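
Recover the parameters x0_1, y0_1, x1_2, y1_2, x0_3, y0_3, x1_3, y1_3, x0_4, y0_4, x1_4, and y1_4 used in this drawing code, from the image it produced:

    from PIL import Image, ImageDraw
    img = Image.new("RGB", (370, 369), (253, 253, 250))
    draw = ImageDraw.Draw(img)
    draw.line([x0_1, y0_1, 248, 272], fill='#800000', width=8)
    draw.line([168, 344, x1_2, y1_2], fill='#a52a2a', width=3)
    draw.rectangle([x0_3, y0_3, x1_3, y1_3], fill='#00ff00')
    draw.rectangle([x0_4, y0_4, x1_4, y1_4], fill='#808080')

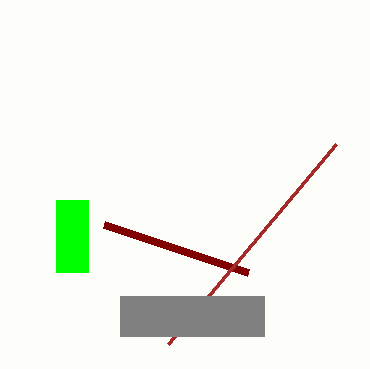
x0_1 = 104
y0_1 = 224
x1_2 = 336
y1_2 = 144
x0_3 = 56
y0_3 = 200
x1_3 = 88
y1_3 = 272
x0_4 = 120
y0_4 = 296
x1_4 = 264
y1_4 = 336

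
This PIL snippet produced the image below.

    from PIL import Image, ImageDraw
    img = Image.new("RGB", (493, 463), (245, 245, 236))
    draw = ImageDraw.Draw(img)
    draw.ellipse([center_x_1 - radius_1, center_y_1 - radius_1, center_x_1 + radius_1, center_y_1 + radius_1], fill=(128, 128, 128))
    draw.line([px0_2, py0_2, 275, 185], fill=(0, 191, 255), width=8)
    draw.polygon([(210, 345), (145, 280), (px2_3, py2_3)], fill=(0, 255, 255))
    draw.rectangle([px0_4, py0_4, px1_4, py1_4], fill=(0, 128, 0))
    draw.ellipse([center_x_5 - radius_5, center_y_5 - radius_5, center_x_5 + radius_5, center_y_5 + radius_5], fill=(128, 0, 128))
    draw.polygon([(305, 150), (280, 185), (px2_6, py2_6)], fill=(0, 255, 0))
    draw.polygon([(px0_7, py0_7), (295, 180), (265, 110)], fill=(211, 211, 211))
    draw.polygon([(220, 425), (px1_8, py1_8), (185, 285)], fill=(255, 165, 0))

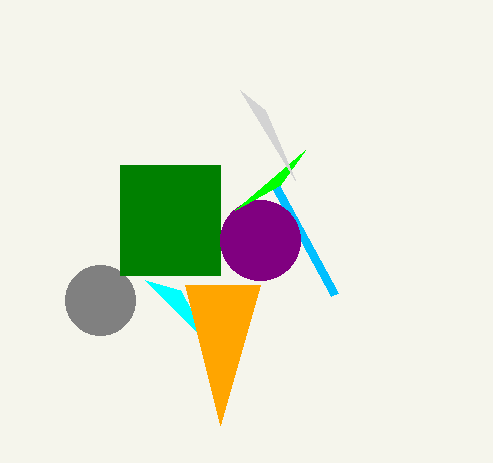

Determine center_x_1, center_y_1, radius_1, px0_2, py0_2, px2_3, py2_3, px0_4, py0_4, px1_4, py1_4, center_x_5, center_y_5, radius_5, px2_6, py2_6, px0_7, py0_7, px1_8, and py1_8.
center_x_1 = 100; center_y_1 = 300; radius_1 = 35; px0_2 = 335; py0_2 = 295; px2_3 = 180; py2_3 = 290; px0_4 = 120; py0_4 = 165; px1_4 = 220; py1_4 = 275; center_x_5 = 260; center_y_5 = 240; radius_5 = 40; px2_6 = 235; py2_6 = 210; px0_7 = 240; py0_7 = 90; px1_8 = 260; py1_8 = 285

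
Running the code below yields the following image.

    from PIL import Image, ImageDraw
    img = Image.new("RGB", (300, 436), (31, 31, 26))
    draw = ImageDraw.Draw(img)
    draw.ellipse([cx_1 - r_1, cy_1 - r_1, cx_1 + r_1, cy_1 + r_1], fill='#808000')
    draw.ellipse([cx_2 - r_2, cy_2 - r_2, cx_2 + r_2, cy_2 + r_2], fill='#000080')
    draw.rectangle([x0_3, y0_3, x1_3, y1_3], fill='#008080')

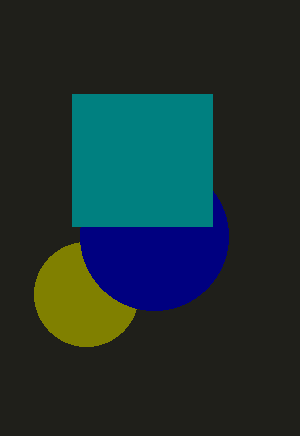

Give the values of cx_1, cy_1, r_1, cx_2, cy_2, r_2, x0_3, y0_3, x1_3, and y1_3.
cx_1 = 86
cy_1 = 294
r_1 = 52
cx_2 = 154
cy_2 = 236
r_2 = 74
x0_3 = 72
y0_3 = 94
x1_3 = 212
y1_3 = 226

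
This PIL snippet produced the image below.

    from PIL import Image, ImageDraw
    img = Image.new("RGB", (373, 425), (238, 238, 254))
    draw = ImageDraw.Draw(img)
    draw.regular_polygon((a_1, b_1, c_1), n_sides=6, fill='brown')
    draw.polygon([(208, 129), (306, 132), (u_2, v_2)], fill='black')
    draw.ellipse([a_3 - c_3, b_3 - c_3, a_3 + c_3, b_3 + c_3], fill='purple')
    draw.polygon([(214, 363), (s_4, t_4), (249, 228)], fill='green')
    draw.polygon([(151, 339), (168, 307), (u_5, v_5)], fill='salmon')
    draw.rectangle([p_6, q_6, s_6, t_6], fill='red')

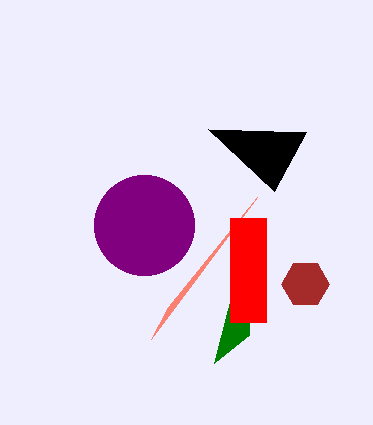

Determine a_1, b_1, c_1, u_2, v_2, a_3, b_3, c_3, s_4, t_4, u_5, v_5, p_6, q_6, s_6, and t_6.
a_1 = 305; b_1 = 284; c_1 = 24; u_2 = 274; v_2 = 191; a_3 = 144; b_3 = 225; c_3 = 50; s_4 = 249; t_4 = 335; u_5 = 257; v_5 = 197; p_6 = 230; q_6 = 218; s_6 = 266; t_6 = 322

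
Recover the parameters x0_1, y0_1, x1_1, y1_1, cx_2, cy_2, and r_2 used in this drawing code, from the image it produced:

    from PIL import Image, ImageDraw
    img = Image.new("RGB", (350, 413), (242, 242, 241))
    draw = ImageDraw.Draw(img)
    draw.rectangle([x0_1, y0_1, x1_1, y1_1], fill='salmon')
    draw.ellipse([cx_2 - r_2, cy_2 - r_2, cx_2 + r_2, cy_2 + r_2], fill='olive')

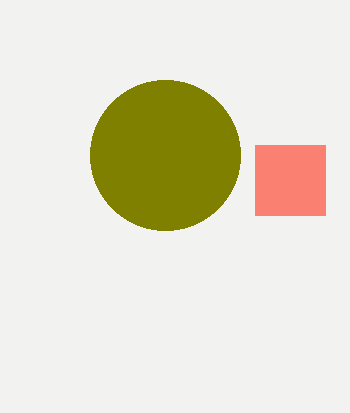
x0_1 = 255
y0_1 = 145
x1_1 = 325
y1_1 = 215
cx_2 = 165
cy_2 = 155
r_2 = 75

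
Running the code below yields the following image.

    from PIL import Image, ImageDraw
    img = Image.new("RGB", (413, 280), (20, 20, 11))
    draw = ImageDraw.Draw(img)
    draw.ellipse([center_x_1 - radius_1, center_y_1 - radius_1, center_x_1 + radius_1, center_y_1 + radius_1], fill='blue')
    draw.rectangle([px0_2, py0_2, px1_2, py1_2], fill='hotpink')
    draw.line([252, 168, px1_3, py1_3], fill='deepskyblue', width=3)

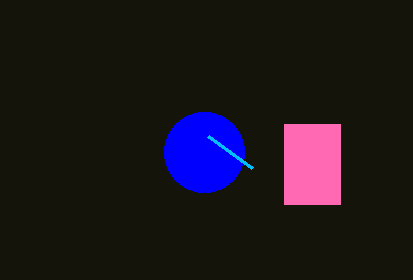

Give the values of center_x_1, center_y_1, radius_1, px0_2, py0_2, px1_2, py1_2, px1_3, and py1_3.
center_x_1 = 204; center_y_1 = 152; radius_1 = 40; px0_2 = 284; py0_2 = 124; px1_2 = 340; py1_2 = 204; px1_3 = 208; py1_3 = 136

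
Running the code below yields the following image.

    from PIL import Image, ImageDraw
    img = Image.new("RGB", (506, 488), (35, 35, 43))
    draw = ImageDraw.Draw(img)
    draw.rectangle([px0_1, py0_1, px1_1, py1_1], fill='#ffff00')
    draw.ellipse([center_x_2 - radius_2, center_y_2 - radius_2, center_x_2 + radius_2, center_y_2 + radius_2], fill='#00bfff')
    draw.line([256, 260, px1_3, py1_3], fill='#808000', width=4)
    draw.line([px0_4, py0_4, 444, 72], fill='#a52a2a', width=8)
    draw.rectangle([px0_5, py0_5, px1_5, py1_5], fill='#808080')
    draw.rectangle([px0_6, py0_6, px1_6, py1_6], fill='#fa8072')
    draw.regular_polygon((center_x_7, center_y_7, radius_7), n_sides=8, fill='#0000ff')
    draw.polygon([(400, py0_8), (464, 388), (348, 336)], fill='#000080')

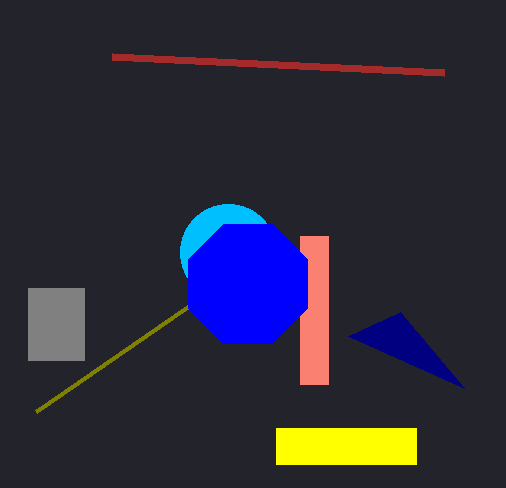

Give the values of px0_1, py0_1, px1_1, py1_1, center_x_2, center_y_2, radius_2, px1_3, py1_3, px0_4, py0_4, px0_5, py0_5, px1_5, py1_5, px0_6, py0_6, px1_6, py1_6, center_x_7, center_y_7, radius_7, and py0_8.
px0_1 = 276, py0_1 = 428, px1_1 = 416, py1_1 = 464, center_x_2 = 228, center_y_2 = 252, radius_2 = 48, px1_3 = 36, py1_3 = 412, px0_4 = 112, py0_4 = 56, px0_5 = 28, py0_5 = 288, px1_5 = 84, py1_5 = 360, px0_6 = 300, py0_6 = 236, px1_6 = 328, py1_6 = 384, center_x_7 = 248, center_y_7 = 284, radius_7 = 64, py0_8 = 312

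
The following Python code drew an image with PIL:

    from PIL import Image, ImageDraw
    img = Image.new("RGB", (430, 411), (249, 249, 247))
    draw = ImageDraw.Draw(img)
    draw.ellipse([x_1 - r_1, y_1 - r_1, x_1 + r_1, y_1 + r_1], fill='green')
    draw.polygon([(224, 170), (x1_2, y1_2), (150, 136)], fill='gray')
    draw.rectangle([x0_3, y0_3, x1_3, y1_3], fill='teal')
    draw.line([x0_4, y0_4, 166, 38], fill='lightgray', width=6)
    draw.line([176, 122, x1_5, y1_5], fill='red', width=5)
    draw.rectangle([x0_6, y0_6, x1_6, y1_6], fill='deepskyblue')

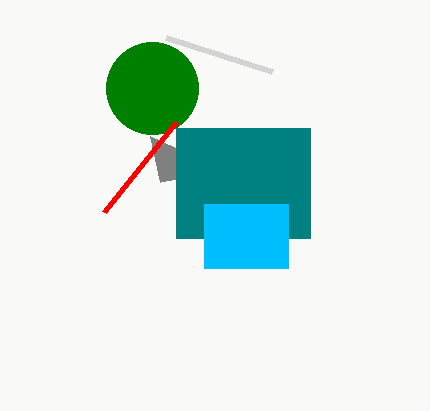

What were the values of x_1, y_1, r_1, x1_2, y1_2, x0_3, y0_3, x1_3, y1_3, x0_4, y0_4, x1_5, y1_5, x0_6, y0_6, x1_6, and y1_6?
x_1 = 152; y_1 = 88; r_1 = 46; x1_2 = 160; y1_2 = 182; x0_3 = 176; y0_3 = 128; x1_3 = 310; y1_3 = 238; x0_4 = 272; y0_4 = 72; x1_5 = 104; y1_5 = 212; x0_6 = 204; y0_6 = 204; x1_6 = 288; y1_6 = 268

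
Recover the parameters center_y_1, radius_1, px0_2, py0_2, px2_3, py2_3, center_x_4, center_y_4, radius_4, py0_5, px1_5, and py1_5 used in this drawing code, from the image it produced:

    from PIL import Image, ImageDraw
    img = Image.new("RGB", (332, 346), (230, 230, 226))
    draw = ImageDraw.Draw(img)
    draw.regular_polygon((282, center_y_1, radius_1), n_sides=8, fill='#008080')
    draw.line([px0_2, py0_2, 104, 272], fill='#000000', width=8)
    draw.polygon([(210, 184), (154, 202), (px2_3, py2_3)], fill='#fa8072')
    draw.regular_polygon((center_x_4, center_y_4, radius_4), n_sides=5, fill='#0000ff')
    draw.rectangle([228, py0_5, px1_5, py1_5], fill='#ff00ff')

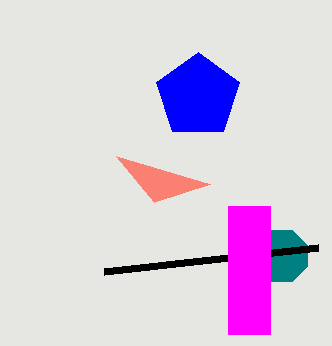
center_y_1 = 256
radius_1 = 28
px0_2 = 318
py0_2 = 248
px2_3 = 116
py2_3 = 156
center_x_4 = 198
center_y_4 = 96
radius_4 = 44
py0_5 = 206
px1_5 = 270
py1_5 = 334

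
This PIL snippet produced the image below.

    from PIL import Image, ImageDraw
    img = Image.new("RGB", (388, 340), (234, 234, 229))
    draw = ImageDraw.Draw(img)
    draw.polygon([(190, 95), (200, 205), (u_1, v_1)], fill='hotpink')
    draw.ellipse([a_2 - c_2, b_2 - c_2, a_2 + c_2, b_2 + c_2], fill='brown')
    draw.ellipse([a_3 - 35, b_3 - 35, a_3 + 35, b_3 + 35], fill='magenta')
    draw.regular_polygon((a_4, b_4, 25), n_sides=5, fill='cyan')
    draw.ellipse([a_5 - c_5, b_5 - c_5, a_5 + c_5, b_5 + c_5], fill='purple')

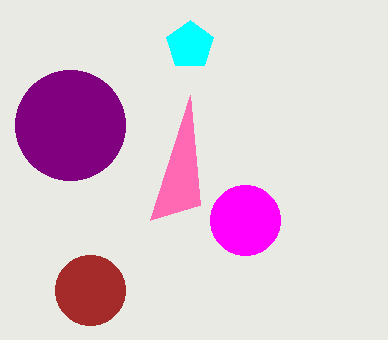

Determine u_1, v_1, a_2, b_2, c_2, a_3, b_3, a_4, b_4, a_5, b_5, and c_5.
u_1 = 150; v_1 = 220; a_2 = 90; b_2 = 290; c_2 = 35; a_3 = 245; b_3 = 220; a_4 = 190; b_4 = 45; a_5 = 70; b_5 = 125; c_5 = 55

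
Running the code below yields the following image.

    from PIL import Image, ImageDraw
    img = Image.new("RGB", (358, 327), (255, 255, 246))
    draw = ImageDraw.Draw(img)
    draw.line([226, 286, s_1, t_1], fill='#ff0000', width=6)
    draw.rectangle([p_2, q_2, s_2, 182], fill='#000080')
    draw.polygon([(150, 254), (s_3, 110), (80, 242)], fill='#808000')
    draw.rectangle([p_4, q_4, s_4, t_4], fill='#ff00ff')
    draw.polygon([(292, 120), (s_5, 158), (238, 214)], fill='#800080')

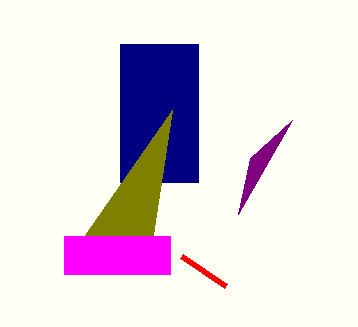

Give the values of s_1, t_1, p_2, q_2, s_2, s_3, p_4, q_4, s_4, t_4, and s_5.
s_1 = 182; t_1 = 256; p_2 = 120; q_2 = 44; s_2 = 198; s_3 = 172; p_4 = 64; q_4 = 236; s_4 = 170; t_4 = 274; s_5 = 250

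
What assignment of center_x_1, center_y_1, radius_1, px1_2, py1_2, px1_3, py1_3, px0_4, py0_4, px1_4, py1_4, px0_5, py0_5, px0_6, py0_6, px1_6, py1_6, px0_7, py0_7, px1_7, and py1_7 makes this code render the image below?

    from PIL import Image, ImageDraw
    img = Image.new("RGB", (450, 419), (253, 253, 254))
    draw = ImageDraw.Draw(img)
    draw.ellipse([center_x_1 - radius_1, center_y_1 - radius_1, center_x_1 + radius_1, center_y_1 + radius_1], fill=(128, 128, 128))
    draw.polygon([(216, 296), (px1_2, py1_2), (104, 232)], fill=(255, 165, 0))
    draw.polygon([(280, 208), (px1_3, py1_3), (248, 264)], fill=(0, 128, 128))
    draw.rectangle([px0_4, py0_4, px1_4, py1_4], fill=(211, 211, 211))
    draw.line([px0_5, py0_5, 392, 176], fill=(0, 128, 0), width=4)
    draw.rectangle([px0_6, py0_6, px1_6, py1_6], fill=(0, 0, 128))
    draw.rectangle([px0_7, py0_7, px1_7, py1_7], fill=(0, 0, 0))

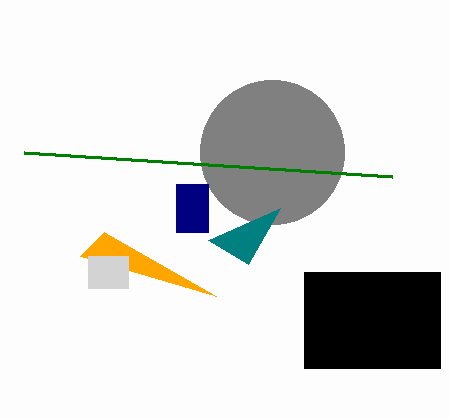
center_x_1 = 272
center_y_1 = 152
radius_1 = 72
px1_2 = 80
py1_2 = 256
px1_3 = 208
py1_3 = 240
px0_4 = 88
py0_4 = 256
px1_4 = 128
py1_4 = 288
px0_5 = 24
py0_5 = 152
px0_6 = 176
py0_6 = 184
px1_6 = 208
py1_6 = 232
px0_7 = 304
py0_7 = 272
px1_7 = 440
py1_7 = 368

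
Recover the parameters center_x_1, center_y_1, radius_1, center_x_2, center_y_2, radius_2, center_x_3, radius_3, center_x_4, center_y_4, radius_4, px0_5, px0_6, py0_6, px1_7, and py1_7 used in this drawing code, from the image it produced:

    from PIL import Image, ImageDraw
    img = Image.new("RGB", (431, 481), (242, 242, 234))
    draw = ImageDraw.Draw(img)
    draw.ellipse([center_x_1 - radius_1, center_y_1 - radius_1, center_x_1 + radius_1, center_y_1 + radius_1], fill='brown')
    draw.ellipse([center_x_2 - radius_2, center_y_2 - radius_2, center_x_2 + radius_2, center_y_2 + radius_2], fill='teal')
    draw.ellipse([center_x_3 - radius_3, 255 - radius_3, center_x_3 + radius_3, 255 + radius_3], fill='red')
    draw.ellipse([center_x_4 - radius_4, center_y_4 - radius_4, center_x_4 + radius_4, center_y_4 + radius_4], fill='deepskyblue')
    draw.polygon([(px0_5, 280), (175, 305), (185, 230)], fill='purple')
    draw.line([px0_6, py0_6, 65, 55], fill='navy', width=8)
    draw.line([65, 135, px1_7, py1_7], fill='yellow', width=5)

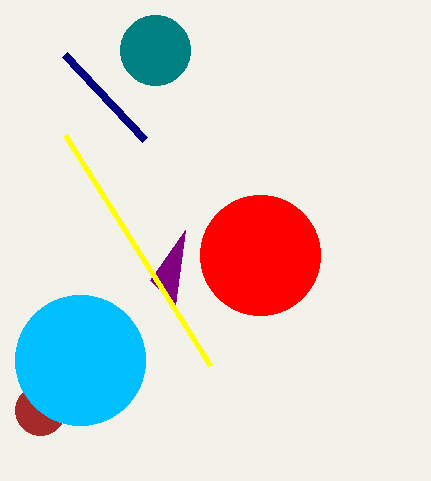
center_x_1 = 40; center_y_1 = 410; radius_1 = 25; center_x_2 = 155; center_y_2 = 50; radius_2 = 35; center_x_3 = 260; radius_3 = 60; center_x_4 = 80; center_y_4 = 360; radius_4 = 65; px0_5 = 150; px0_6 = 145; py0_6 = 140; px1_7 = 210; py1_7 = 365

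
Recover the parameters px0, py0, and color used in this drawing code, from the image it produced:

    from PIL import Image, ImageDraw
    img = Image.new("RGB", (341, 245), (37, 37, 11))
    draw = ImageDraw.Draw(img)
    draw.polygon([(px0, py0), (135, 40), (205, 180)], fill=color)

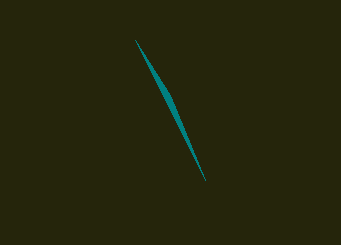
px0 = 170; py0 = 95; color = 'teal'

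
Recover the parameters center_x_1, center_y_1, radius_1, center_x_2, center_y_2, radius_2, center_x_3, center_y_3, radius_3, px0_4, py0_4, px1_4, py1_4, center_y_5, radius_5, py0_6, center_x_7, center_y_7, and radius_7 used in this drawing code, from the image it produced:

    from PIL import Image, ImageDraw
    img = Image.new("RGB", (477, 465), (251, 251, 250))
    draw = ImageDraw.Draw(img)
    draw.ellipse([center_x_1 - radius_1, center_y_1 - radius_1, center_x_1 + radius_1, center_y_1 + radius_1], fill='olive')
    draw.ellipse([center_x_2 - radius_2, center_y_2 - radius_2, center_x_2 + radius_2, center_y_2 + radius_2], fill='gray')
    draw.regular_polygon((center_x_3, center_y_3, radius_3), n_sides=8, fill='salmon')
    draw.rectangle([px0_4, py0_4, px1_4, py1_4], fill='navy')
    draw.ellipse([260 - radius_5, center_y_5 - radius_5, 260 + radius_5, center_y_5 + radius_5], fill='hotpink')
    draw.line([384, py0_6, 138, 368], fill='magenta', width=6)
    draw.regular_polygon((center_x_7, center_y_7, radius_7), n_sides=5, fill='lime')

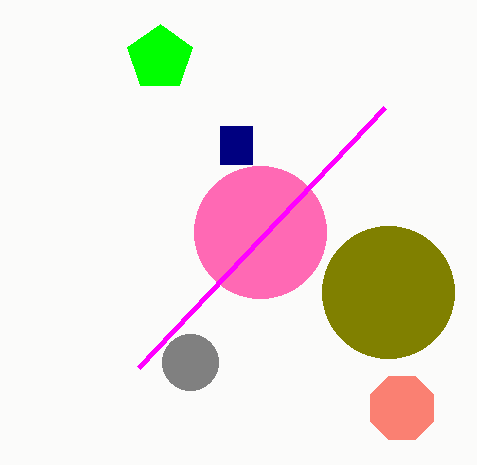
center_x_1 = 388, center_y_1 = 292, radius_1 = 66, center_x_2 = 190, center_y_2 = 362, radius_2 = 28, center_x_3 = 402, center_y_3 = 408, radius_3 = 34, px0_4 = 220, py0_4 = 126, px1_4 = 252, py1_4 = 164, center_y_5 = 232, radius_5 = 66, py0_6 = 108, center_x_7 = 160, center_y_7 = 58, radius_7 = 34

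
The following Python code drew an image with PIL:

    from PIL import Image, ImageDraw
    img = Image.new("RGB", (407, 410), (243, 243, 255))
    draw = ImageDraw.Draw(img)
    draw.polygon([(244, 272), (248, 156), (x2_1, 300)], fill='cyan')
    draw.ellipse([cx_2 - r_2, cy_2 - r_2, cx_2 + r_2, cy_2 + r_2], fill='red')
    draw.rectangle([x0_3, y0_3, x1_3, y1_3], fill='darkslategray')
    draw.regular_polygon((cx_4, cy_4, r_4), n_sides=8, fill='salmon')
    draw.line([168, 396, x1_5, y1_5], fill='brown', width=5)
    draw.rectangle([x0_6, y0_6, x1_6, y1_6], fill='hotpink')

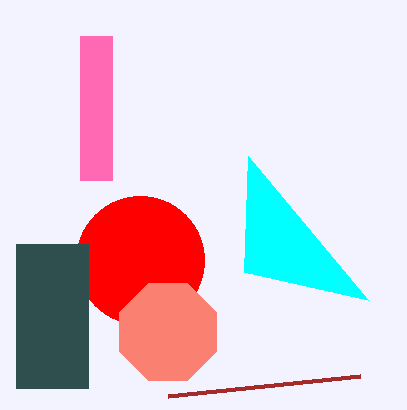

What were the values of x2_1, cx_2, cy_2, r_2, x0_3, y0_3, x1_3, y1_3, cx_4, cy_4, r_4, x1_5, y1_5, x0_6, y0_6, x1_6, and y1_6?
x2_1 = 368
cx_2 = 140
cy_2 = 260
r_2 = 64
x0_3 = 16
y0_3 = 244
x1_3 = 88
y1_3 = 388
cx_4 = 168
cy_4 = 332
r_4 = 52
x1_5 = 360
y1_5 = 376
x0_6 = 80
y0_6 = 36
x1_6 = 112
y1_6 = 180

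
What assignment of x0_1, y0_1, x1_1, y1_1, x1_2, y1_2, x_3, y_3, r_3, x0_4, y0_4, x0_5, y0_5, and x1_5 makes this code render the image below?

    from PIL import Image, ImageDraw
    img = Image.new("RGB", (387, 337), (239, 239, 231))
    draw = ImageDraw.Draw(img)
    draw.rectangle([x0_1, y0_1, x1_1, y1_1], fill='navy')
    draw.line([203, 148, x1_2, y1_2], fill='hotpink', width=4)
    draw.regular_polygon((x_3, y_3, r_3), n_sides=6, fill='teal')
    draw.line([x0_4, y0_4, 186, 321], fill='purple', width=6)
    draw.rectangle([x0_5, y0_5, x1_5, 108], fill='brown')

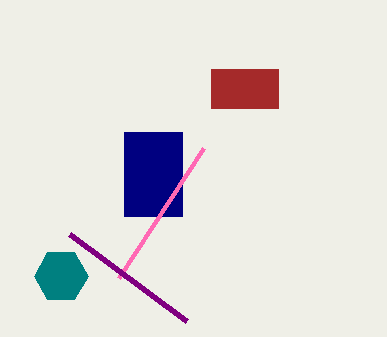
x0_1 = 124
y0_1 = 132
x1_1 = 182
y1_1 = 216
x1_2 = 118
y1_2 = 278
x_3 = 61
y_3 = 276
r_3 = 27
x0_4 = 69
y0_4 = 234
x0_5 = 211
y0_5 = 69
x1_5 = 278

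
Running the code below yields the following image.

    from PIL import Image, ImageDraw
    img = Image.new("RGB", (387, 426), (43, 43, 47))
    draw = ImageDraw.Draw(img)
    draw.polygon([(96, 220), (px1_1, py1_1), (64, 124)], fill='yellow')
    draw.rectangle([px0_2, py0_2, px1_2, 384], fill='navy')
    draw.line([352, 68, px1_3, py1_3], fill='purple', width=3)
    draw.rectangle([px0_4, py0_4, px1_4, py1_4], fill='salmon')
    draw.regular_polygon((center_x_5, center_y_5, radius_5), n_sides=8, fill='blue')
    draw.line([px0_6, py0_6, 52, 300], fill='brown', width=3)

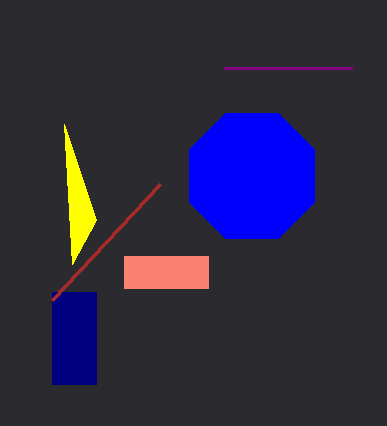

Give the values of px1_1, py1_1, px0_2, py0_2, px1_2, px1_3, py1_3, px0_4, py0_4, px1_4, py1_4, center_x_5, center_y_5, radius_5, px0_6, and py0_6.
px1_1 = 72
py1_1 = 264
px0_2 = 52
py0_2 = 292
px1_2 = 96
px1_3 = 224
py1_3 = 68
px0_4 = 124
py0_4 = 256
px1_4 = 208
py1_4 = 288
center_x_5 = 252
center_y_5 = 176
radius_5 = 68
px0_6 = 160
py0_6 = 184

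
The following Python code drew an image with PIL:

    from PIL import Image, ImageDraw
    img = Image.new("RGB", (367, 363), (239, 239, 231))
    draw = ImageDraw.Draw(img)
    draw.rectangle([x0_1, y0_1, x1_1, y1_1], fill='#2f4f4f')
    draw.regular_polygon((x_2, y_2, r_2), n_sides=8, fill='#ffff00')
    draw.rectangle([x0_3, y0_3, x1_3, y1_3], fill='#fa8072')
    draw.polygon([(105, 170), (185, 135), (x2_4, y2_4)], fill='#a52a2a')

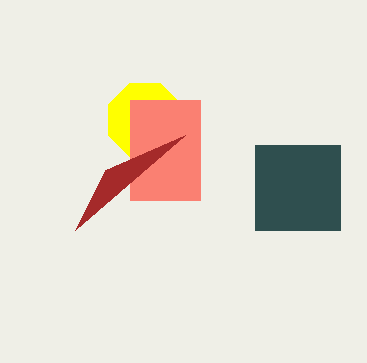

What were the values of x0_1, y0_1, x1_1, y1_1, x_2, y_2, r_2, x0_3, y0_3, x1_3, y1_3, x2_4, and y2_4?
x0_1 = 255
y0_1 = 145
x1_1 = 340
y1_1 = 230
x_2 = 145
y_2 = 120
r_2 = 40
x0_3 = 130
y0_3 = 100
x1_3 = 200
y1_3 = 200
x2_4 = 75
y2_4 = 230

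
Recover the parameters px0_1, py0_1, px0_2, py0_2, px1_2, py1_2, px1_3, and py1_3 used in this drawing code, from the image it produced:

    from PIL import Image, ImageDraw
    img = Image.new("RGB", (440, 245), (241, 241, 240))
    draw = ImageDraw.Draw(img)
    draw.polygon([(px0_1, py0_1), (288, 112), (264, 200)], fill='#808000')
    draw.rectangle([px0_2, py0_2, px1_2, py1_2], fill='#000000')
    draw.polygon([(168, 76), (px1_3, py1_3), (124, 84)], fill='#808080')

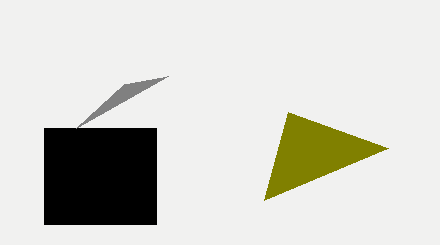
px0_1 = 388
py0_1 = 148
px0_2 = 44
py0_2 = 128
px1_2 = 156
py1_2 = 224
px1_3 = 76
py1_3 = 128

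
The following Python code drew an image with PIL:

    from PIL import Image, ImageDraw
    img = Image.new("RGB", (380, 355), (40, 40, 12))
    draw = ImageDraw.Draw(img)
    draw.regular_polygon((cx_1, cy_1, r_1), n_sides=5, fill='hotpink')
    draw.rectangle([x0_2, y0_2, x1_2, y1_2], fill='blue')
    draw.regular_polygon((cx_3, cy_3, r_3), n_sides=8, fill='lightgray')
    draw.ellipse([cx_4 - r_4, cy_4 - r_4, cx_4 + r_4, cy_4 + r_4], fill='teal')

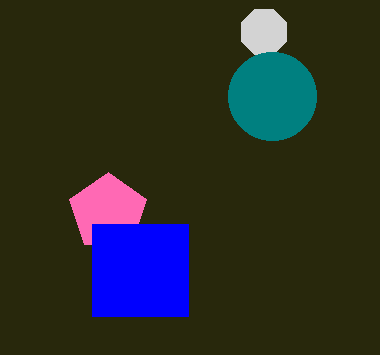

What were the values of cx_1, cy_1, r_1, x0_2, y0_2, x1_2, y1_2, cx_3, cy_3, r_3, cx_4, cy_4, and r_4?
cx_1 = 108; cy_1 = 212; r_1 = 40; x0_2 = 92; y0_2 = 224; x1_2 = 188; y1_2 = 316; cx_3 = 264; cy_3 = 32; r_3 = 24; cx_4 = 272; cy_4 = 96; r_4 = 44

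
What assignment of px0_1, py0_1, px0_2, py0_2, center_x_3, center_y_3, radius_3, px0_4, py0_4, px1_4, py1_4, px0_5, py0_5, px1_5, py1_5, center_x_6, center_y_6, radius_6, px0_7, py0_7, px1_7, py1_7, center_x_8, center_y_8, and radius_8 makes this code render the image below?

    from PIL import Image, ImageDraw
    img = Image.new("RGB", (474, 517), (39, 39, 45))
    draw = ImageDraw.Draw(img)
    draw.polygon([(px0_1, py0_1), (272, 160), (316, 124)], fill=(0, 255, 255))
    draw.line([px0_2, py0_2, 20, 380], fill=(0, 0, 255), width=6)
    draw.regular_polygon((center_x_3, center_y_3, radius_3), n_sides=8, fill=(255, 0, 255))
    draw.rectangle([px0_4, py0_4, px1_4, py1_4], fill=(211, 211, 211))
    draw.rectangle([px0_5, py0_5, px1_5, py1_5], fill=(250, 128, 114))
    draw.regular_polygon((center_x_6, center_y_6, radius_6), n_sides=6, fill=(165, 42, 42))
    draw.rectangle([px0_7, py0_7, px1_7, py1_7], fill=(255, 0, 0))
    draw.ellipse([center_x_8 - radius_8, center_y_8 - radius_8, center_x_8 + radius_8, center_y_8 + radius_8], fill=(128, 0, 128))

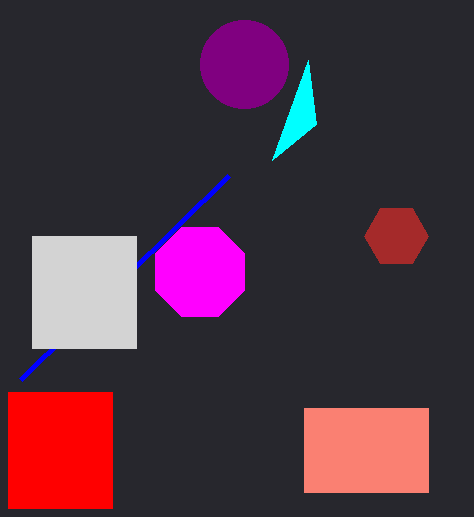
px0_1 = 308
py0_1 = 60
px0_2 = 228
py0_2 = 176
center_x_3 = 200
center_y_3 = 272
radius_3 = 48
px0_4 = 32
py0_4 = 236
px1_4 = 136
py1_4 = 348
px0_5 = 304
py0_5 = 408
px1_5 = 428
py1_5 = 492
center_x_6 = 396
center_y_6 = 236
radius_6 = 32
px0_7 = 8
py0_7 = 392
px1_7 = 112
py1_7 = 508
center_x_8 = 244
center_y_8 = 64
radius_8 = 44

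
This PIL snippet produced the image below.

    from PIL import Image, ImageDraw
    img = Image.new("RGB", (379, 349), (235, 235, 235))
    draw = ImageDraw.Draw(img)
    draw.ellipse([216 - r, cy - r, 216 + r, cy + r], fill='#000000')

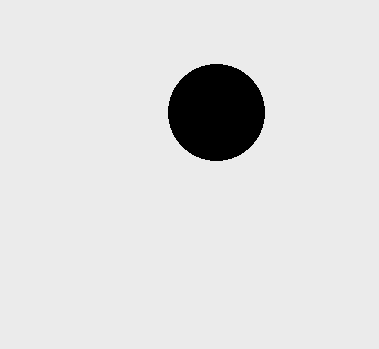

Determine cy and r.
cy = 112
r = 48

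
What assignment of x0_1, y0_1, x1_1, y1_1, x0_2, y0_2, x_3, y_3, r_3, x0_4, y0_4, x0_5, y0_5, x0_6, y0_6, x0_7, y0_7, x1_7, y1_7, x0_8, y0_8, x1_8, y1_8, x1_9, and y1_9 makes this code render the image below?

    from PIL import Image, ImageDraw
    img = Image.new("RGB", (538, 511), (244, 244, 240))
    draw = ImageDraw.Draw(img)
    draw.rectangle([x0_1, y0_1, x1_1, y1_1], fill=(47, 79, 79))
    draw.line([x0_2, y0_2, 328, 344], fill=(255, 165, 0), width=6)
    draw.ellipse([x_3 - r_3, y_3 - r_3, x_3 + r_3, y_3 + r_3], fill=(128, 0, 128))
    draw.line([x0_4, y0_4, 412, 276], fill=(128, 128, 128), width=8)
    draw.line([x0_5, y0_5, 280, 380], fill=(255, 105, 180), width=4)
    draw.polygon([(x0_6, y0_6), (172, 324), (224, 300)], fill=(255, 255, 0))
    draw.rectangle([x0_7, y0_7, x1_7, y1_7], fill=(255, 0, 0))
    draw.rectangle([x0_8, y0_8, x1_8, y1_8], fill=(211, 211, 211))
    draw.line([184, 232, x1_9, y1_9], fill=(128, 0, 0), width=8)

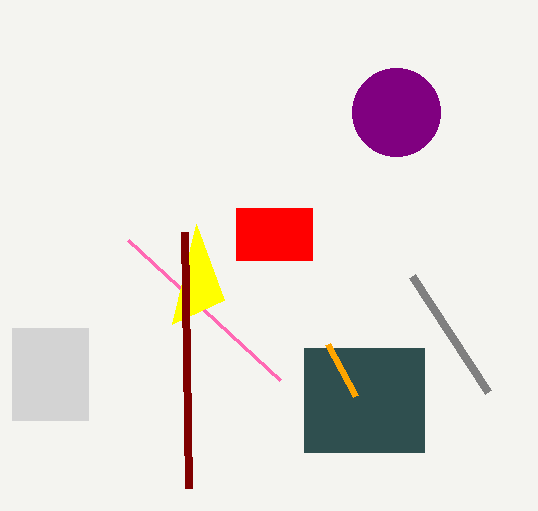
x0_1 = 304, y0_1 = 348, x1_1 = 424, y1_1 = 452, x0_2 = 356, y0_2 = 396, x_3 = 396, y_3 = 112, r_3 = 44, x0_4 = 488, y0_4 = 392, x0_5 = 128, y0_5 = 240, x0_6 = 196, y0_6 = 224, x0_7 = 236, y0_7 = 208, x1_7 = 312, y1_7 = 260, x0_8 = 12, y0_8 = 328, x1_8 = 88, y1_8 = 420, x1_9 = 188, y1_9 = 488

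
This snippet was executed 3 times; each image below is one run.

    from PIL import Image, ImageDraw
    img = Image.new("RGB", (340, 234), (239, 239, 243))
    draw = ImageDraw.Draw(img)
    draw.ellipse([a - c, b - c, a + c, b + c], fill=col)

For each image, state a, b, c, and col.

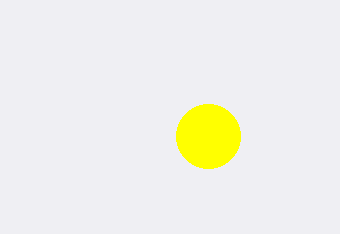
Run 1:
a = 208, b = 136, c = 32, col = 'yellow'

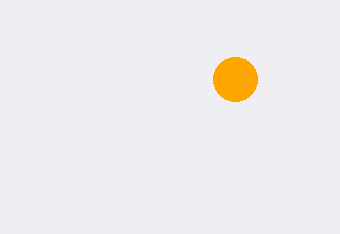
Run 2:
a = 235; b = 79; c = 22; col = 'orange'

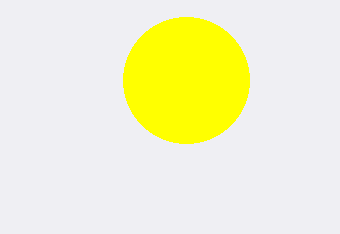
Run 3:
a = 186, b = 80, c = 63, col = 'yellow'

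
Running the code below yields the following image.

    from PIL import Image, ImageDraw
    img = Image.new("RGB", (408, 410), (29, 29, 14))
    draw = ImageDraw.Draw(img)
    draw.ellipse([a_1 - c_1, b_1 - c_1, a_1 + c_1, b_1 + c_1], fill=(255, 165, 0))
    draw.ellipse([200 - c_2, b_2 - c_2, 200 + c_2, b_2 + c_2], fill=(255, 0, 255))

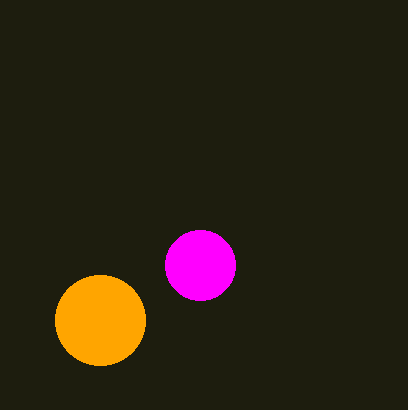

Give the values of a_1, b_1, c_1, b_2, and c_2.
a_1 = 100; b_1 = 320; c_1 = 45; b_2 = 265; c_2 = 35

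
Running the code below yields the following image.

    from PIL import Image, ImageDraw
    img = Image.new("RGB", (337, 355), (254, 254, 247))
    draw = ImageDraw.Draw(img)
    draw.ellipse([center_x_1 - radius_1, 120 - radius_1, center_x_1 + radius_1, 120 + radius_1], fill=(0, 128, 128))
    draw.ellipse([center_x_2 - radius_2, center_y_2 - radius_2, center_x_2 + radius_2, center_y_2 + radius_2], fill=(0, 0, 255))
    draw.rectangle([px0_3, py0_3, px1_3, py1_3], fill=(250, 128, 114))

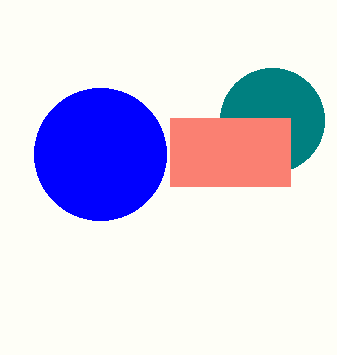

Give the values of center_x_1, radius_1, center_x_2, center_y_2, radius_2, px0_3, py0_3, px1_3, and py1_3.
center_x_1 = 272; radius_1 = 52; center_x_2 = 100; center_y_2 = 154; radius_2 = 66; px0_3 = 170; py0_3 = 118; px1_3 = 290; py1_3 = 186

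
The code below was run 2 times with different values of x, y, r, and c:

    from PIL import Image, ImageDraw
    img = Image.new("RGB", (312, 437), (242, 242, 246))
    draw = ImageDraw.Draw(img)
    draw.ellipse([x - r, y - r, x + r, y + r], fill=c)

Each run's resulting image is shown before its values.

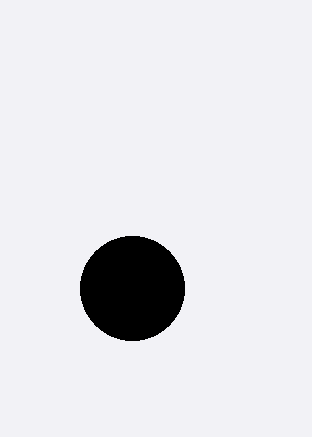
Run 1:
x = 132
y = 288
r = 52
c = 'black'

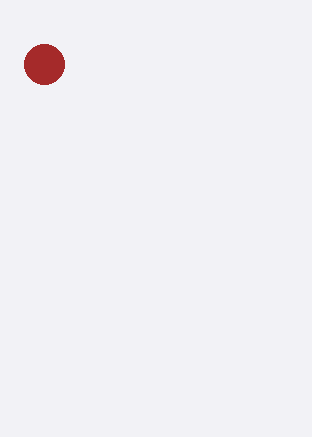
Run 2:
x = 44, y = 64, r = 20, c = 'brown'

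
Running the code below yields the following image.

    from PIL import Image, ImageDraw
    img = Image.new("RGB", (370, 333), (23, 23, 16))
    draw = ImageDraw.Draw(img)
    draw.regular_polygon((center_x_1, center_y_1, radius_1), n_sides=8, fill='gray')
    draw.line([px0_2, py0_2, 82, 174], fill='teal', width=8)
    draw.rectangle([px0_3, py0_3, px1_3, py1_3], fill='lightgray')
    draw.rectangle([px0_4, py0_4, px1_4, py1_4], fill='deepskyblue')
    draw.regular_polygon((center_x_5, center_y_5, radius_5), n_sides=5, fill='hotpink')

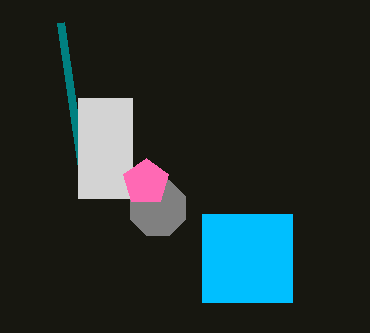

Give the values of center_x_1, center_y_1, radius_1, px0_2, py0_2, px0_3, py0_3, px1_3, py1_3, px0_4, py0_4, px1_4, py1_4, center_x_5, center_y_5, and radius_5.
center_x_1 = 158
center_y_1 = 208
radius_1 = 30
px0_2 = 60
py0_2 = 22
px0_3 = 78
py0_3 = 98
px1_3 = 132
py1_3 = 198
px0_4 = 202
py0_4 = 214
px1_4 = 292
py1_4 = 302
center_x_5 = 146
center_y_5 = 182
radius_5 = 24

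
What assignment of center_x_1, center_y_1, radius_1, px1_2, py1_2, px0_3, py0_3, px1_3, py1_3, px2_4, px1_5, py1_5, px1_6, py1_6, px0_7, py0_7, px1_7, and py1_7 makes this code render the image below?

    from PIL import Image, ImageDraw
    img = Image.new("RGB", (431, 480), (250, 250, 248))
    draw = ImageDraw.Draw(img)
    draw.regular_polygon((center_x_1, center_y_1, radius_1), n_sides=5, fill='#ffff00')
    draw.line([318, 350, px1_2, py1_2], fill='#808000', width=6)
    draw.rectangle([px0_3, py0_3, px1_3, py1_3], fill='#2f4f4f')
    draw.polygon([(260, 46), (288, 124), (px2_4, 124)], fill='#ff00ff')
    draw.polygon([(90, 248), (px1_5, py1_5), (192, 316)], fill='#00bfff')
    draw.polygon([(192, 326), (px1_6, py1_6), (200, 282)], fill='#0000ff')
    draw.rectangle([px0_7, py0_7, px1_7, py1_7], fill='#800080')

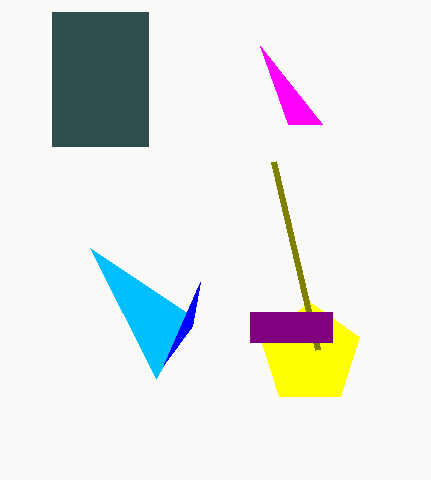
center_x_1 = 310
center_y_1 = 354
radius_1 = 52
px1_2 = 274
py1_2 = 162
px0_3 = 52
py0_3 = 12
px1_3 = 148
py1_3 = 146
px2_4 = 322
px1_5 = 156
py1_5 = 378
px1_6 = 164
py1_6 = 364
px0_7 = 250
py0_7 = 312
px1_7 = 332
py1_7 = 342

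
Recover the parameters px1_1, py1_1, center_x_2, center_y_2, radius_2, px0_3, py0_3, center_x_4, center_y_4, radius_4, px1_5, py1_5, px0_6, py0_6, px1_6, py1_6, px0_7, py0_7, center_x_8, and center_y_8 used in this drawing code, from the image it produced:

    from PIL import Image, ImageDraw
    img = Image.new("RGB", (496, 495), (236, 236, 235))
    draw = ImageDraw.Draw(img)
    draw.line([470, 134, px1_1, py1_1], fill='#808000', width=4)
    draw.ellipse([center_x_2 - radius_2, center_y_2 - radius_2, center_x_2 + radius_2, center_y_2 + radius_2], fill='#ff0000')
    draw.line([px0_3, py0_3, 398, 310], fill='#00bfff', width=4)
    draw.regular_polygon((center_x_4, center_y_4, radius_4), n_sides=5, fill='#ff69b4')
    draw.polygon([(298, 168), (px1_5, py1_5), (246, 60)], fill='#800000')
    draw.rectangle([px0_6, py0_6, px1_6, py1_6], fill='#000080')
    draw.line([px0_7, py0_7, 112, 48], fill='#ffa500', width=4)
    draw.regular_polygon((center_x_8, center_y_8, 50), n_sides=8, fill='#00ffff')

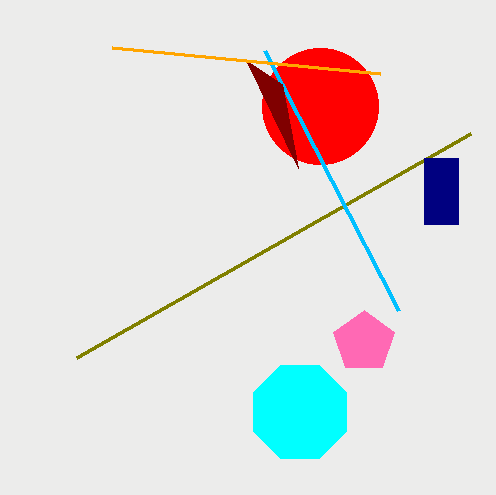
px1_1 = 76
py1_1 = 358
center_x_2 = 320
center_y_2 = 106
radius_2 = 58
px0_3 = 264
py0_3 = 50
center_x_4 = 364
center_y_4 = 342
radius_4 = 32
px1_5 = 282
py1_5 = 84
px0_6 = 424
py0_6 = 158
px1_6 = 458
py1_6 = 224
px0_7 = 380
py0_7 = 74
center_x_8 = 300
center_y_8 = 412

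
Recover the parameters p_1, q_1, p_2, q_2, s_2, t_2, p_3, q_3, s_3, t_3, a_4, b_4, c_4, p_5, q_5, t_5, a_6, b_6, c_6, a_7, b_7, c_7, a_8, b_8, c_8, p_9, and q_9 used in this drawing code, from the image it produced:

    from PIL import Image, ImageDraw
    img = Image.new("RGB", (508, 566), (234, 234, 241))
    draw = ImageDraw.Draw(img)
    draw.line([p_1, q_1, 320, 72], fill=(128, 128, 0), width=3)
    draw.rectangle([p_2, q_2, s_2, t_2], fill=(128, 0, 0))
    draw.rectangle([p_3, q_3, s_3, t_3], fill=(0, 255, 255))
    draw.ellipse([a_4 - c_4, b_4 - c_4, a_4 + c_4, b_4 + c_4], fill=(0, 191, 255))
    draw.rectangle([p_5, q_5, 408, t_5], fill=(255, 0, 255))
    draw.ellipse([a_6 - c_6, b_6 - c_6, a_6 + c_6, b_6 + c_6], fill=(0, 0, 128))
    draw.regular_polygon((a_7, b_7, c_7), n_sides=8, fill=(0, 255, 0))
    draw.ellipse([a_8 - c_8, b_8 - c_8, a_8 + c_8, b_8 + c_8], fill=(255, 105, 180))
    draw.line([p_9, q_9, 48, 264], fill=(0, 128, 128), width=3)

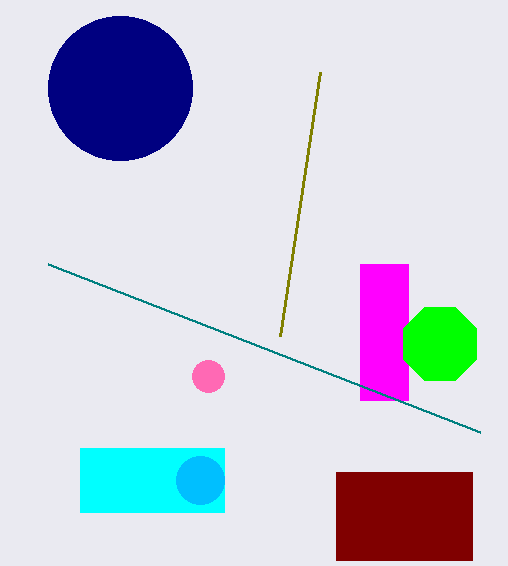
p_1 = 280, q_1 = 336, p_2 = 336, q_2 = 472, s_2 = 472, t_2 = 560, p_3 = 80, q_3 = 448, s_3 = 224, t_3 = 512, a_4 = 200, b_4 = 480, c_4 = 24, p_5 = 360, q_5 = 264, t_5 = 400, a_6 = 120, b_6 = 88, c_6 = 72, a_7 = 440, b_7 = 344, c_7 = 40, a_8 = 208, b_8 = 376, c_8 = 16, p_9 = 480, q_9 = 432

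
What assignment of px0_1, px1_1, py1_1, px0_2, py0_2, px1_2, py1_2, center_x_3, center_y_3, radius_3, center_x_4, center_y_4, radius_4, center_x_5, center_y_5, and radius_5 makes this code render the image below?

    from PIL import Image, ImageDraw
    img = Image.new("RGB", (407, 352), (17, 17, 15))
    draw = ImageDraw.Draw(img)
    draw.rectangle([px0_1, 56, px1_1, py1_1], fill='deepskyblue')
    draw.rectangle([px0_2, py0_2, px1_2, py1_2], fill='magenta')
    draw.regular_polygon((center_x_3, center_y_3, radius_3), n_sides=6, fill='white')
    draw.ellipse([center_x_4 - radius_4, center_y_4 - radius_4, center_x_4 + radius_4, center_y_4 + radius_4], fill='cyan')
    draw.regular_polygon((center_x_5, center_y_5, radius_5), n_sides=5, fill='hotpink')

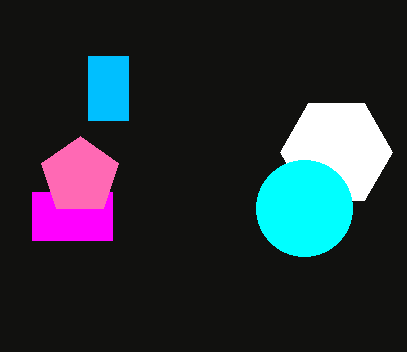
px0_1 = 88, px1_1 = 128, py1_1 = 120, px0_2 = 32, py0_2 = 192, px1_2 = 112, py1_2 = 240, center_x_3 = 336, center_y_3 = 152, radius_3 = 56, center_x_4 = 304, center_y_4 = 208, radius_4 = 48, center_x_5 = 80, center_y_5 = 176, radius_5 = 40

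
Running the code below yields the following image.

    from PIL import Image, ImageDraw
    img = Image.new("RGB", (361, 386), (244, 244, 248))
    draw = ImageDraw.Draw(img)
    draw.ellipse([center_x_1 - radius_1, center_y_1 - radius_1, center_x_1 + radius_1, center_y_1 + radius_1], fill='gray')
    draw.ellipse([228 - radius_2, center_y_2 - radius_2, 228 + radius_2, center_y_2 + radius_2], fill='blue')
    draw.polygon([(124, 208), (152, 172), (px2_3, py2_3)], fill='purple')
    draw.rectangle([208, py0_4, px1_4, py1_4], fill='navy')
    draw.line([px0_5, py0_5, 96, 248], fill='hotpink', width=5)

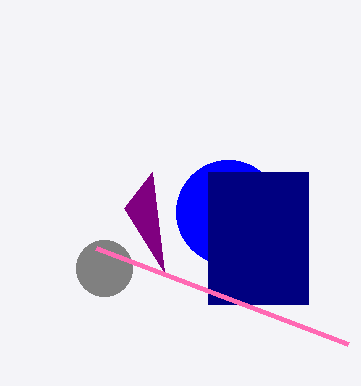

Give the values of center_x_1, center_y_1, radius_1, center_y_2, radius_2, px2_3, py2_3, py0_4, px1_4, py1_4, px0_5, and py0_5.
center_x_1 = 104
center_y_1 = 268
radius_1 = 28
center_y_2 = 212
radius_2 = 52
px2_3 = 164
py2_3 = 272
py0_4 = 172
px1_4 = 308
py1_4 = 304
px0_5 = 348
py0_5 = 344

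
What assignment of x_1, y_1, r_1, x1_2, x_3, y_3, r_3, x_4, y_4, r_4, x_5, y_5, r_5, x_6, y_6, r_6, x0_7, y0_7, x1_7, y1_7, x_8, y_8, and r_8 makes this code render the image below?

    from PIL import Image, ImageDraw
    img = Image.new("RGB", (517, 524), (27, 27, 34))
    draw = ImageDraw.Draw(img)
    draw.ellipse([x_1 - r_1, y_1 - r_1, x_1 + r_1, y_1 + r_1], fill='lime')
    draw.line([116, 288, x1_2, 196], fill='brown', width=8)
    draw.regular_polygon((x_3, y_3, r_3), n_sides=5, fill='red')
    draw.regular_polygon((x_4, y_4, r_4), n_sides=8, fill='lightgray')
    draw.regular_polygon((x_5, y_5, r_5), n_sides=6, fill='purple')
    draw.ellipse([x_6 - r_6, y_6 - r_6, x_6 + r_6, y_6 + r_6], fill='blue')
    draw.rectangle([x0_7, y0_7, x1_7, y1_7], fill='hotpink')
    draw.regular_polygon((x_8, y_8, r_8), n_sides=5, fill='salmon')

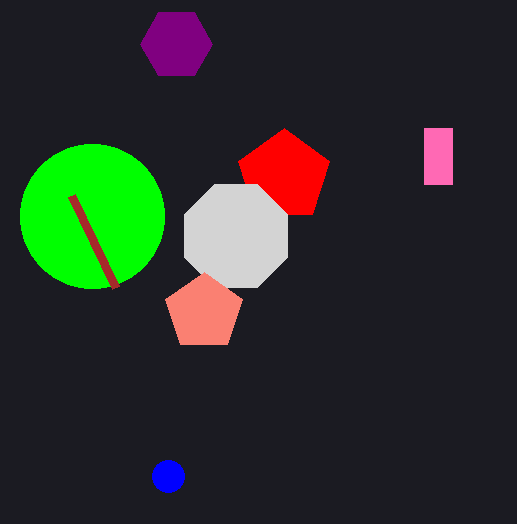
x_1 = 92, y_1 = 216, r_1 = 72, x1_2 = 72, x_3 = 284, y_3 = 176, r_3 = 48, x_4 = 236, y_4 = 236, r_4 = 56, x_5 = 176, y_5 = 44, r_5 = 36, x_6 = 168, y_6 = 476, r_6 = 16, x0_7 = 424, y0_7 = 128, x1_7 = 452, y1_7 = 184, x_8 = 204, y_8 = 312, r_8 = 40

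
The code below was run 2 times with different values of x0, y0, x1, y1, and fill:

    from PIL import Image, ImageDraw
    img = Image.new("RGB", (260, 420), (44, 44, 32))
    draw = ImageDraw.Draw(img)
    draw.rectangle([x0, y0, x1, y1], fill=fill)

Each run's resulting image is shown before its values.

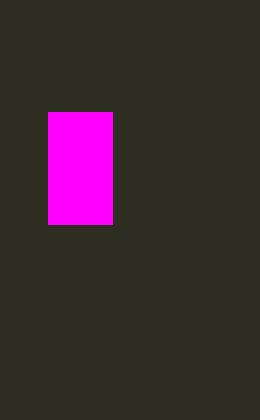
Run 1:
x0 = 48, y0 = 112, x1 = 112, y1 = 224, fill = 'magenta'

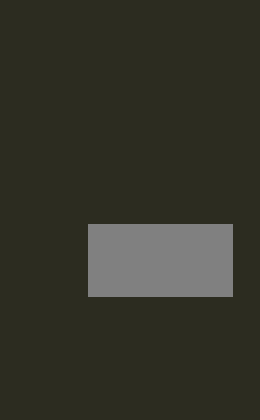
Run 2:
x0 = 88
y0 = 224
x1 = 232
y1 = 296
fill = 'gray'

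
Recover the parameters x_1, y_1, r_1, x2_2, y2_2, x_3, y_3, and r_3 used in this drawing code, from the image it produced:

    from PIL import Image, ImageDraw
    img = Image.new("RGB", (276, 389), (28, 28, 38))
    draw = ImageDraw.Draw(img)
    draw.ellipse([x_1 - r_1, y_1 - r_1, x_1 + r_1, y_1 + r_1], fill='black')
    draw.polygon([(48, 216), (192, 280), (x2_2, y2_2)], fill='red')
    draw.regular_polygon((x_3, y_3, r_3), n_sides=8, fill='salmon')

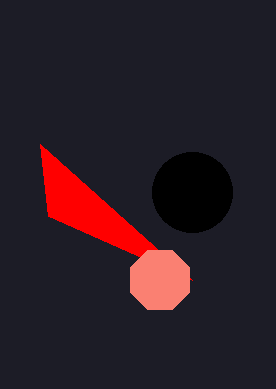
x_1 = 192; y_1 = 192; r_1 = 40; x2_2 = 40; y2_2 = 144; x_3 = 160; y_3 = 280; r_3 = 32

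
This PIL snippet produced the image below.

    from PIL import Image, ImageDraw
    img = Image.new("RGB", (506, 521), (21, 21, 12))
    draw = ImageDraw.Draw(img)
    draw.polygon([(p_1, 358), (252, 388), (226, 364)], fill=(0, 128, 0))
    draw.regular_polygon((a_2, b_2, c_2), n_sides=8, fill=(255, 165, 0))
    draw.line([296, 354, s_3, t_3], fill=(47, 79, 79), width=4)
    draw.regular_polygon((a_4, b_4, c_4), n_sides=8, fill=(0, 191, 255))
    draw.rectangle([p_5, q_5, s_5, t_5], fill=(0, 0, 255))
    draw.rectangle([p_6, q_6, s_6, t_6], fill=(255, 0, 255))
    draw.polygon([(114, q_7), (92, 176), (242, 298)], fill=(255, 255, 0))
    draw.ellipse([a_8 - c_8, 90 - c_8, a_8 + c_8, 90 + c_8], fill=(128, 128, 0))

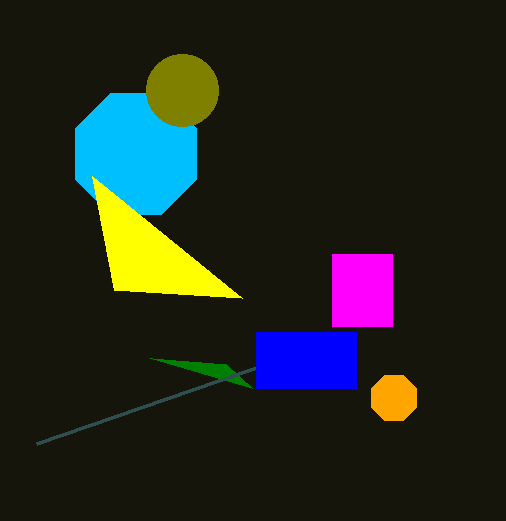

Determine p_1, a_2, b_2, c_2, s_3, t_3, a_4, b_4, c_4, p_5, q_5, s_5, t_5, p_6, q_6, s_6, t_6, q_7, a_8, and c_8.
p_1 = 150
a_2 = 394
b_2 = 398
c_2 = 24
s_3 = 36
t_3 = 444
a_4 = 136
b_4 = 154
c_4 = 66
p_5 = 256
q_5 = 332
s_5 = 356
t_5 = 388
p_6 = 332
q_6 = 254
s_6 = 392
t_6 = 326
q_7 = 290
a_8 = 182
c_8 = 36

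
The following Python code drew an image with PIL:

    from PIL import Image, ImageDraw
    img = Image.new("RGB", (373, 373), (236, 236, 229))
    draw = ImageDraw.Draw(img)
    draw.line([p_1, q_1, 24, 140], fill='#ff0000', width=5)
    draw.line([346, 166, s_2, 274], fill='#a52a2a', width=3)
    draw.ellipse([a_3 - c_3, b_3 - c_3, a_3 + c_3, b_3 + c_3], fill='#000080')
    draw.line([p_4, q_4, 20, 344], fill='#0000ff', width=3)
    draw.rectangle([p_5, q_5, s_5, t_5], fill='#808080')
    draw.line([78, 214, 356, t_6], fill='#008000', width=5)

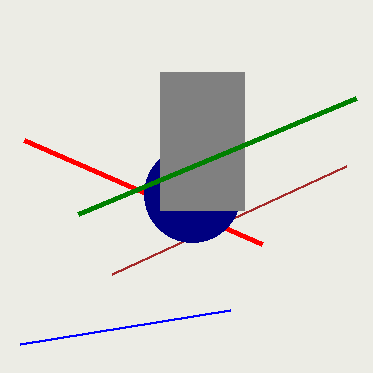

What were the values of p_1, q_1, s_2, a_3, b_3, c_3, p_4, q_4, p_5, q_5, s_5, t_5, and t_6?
p_1 = 262, q_1 = 244, s_2 = 112, a_3 = 192, b_3 = 194, c_3 = 48, p_4 = 230, q_4 = 310, p_5 = 160, q_5 = 72, s_5 = 244, t_5 = 210, t_6 = 98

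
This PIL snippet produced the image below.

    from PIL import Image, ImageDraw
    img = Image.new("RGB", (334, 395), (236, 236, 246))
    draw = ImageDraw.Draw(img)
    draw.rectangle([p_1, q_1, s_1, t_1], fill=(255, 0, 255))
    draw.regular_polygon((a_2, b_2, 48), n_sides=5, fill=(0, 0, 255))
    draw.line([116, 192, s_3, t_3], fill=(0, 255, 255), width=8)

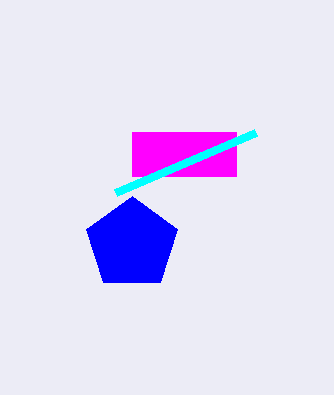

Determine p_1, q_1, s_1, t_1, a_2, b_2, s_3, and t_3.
p_1 = 132, q_1 = 132, s_1 = 236, t_1 = 176, a_2 = 132, b_2 = 244, s_3 = 256, t_3 = 132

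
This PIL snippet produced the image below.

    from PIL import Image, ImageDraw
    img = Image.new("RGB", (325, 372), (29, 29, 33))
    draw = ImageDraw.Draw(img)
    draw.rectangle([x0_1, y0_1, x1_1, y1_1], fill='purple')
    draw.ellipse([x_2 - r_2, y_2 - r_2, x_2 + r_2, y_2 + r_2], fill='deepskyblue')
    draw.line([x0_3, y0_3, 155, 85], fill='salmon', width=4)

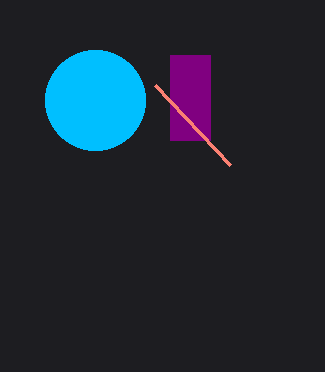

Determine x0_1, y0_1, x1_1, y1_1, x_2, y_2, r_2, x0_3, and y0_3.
x0_1 = 170
y0_1 = 55
x1_1 = 210
y1_1 = 140
x_2 = 95
y_2 = 100
r_2 = 50
x0_3 = 230
y0_3 = 165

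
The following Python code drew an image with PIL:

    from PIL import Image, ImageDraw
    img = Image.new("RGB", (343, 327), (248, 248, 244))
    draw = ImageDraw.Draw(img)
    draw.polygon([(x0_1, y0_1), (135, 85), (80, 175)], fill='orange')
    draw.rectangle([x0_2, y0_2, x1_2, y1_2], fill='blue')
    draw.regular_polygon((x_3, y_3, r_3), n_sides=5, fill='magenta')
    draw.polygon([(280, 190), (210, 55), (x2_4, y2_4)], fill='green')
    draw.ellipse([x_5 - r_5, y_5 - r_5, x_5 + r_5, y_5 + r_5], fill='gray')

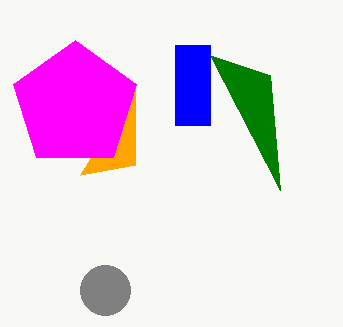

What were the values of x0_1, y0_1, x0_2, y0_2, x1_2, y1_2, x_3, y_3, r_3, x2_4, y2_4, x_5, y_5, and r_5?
x0_1 = 135, y0_1 = 165, x0_2 = 175, y0_2 = 45, x1_2 = 210, y1_2 = 125, x_3 = 75, y_3 = 105, r_3 = 65, x2_4 = 270, y2_4 = 75, x_5 = 105, y_5 = 290, r_5 = 25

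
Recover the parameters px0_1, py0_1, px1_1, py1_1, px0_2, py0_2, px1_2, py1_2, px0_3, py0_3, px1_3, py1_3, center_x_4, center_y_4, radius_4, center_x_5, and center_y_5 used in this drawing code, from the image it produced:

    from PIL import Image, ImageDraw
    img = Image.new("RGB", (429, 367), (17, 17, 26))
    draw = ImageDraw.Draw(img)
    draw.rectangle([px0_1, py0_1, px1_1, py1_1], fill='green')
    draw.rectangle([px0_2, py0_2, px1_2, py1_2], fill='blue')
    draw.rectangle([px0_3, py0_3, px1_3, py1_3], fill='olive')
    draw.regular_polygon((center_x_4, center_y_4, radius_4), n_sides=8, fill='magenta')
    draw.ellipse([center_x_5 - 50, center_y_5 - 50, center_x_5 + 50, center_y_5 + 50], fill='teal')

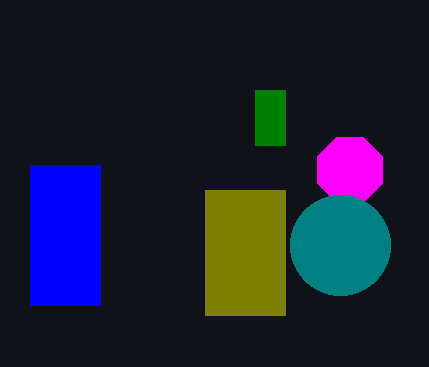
px0_1 = 255
py0_1 = 90
px1_1 = 285
py1_1 = 145
px0_2 = 30
py0_2 = 165
px1_2 = 100
py1_2 = 305
px0_3 = 205
py0_3 = 190
px1_3 = 285
py1_3 = 315
center_x_4 = 350
center_y_4 = 170
radius_4 = 35
center_x_5 = 340
center_y_5 = 245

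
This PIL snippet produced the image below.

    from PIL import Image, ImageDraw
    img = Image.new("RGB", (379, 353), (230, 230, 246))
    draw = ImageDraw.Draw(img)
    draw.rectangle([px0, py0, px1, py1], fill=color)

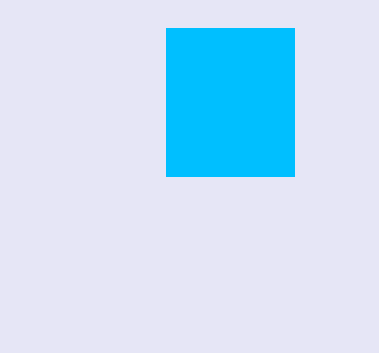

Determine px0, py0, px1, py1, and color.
px0 = 166; py0 = 28; px1 = 294; py1 = 176; color = 'deepskyblue'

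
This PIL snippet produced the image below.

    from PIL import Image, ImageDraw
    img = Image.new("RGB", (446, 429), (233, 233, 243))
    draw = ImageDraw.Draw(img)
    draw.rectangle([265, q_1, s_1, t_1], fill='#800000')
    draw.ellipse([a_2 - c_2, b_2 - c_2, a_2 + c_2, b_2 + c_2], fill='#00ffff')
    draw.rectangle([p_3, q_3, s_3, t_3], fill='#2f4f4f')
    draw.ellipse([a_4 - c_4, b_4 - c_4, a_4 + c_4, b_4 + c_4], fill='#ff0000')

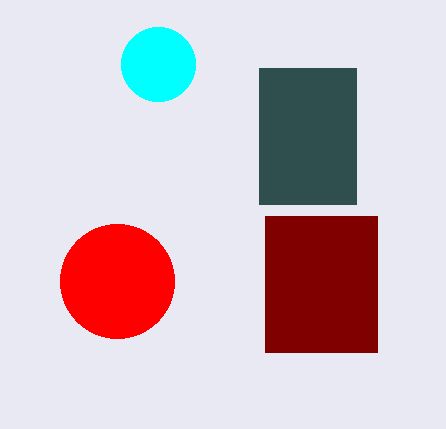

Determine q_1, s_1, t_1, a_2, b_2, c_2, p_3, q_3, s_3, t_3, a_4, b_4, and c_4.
q_1 = 216
s_1 = 377
t_1 = 352
a_2 = 158
b_2 = 64
c_2 = 37
p_3 = 259
q_3 = 68
s_3 = 356
t_3 = 204
a_4 = 117
b_4 = 281
c_4 = 57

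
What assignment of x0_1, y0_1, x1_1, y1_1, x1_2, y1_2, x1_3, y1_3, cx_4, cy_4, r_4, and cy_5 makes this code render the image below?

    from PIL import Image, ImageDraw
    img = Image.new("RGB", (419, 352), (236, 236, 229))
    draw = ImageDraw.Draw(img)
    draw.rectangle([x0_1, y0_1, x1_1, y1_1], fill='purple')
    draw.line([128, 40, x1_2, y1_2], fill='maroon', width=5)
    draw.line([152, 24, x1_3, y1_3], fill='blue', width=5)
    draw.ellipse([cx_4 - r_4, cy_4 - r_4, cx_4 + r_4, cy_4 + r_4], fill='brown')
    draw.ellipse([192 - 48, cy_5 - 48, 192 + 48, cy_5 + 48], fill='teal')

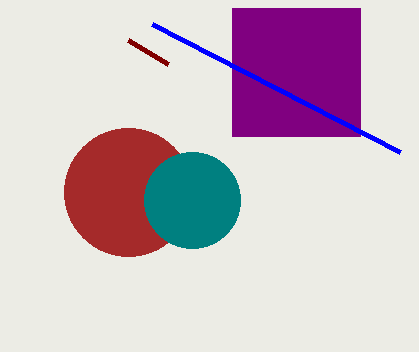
x0_1 = 232, y0_1 = 8, x1_1 = 360, y1_1 = 136, x1_2 = 168, y1_2 = 64, x1_3 = 400, y1_3 = 152, cx_4 = 128, cy_4 = 192, r_4 = 64, cy_5 = 200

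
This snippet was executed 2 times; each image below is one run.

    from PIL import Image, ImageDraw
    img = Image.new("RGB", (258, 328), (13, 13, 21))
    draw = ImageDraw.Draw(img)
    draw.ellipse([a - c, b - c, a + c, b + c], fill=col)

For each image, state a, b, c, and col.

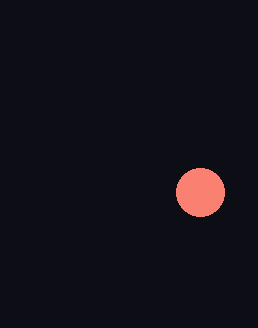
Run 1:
a = 200
b = 192
c = 24
col = 'salmon'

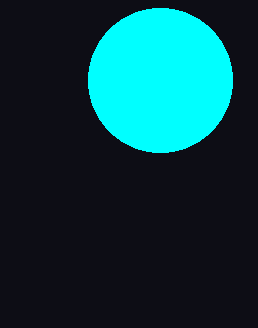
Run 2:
a = 160; b = 80; c = 72; col = 'cyan'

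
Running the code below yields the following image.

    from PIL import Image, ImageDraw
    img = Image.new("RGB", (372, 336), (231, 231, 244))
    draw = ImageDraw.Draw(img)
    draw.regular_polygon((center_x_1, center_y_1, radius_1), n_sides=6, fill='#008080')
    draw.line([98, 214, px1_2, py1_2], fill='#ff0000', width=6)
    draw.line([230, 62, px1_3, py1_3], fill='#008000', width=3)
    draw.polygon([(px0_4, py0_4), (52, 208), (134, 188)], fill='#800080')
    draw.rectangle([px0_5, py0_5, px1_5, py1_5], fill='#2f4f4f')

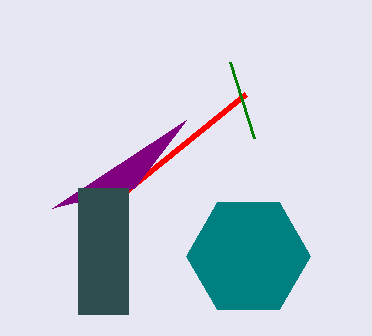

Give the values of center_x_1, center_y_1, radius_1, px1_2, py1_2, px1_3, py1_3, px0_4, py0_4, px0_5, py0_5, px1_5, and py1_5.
center_x_1 = 248
center_y_1 = 256
radius_1 = 62
px1_2 = 246
py1_2 = 94
px1_3 = 254
py1_3 = 138
px0_4 = 186
py0_4 = 120
px0_5 = 78
py0_5 = 188
px1_5 = 128
py1_5 = 314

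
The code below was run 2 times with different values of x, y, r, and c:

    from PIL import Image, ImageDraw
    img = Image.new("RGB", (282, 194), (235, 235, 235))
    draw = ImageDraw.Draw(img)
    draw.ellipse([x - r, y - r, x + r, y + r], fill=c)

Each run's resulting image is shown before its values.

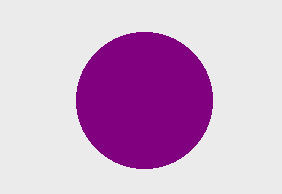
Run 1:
x = 144, y = 100, r = 68, c = 'purple'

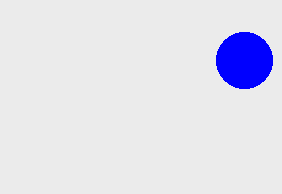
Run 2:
x = 244, y = 60, r = 28, c = 'blue'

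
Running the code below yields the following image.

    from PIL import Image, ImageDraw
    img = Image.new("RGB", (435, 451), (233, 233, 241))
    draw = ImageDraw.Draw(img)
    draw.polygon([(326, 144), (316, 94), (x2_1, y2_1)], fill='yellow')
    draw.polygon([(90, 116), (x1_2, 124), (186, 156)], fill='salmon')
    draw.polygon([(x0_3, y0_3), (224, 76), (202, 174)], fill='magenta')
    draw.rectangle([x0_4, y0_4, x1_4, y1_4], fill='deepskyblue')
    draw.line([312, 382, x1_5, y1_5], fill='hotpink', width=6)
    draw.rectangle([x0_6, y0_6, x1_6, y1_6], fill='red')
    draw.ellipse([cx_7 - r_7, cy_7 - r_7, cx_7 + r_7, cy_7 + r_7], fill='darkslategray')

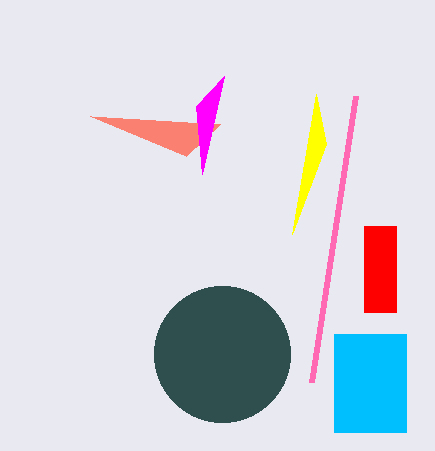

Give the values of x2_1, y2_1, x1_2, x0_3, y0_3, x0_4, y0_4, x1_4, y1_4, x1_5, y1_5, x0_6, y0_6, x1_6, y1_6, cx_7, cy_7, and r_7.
x2_1 = 292; y2_1 = 234; x1_2 = 220; x0_3 = 196; y0_3 = 106; x0_4 = 334; y0_4 = 334; x1_4 = 406; y1_4 = 432; x1_5 = 356; y1_5 = 96; x0_6 = 364; y0_6 = 226; x1_6 = 396; y1_6 = 312; cx_7 = 222; cy_7 = 354; r_7 = 68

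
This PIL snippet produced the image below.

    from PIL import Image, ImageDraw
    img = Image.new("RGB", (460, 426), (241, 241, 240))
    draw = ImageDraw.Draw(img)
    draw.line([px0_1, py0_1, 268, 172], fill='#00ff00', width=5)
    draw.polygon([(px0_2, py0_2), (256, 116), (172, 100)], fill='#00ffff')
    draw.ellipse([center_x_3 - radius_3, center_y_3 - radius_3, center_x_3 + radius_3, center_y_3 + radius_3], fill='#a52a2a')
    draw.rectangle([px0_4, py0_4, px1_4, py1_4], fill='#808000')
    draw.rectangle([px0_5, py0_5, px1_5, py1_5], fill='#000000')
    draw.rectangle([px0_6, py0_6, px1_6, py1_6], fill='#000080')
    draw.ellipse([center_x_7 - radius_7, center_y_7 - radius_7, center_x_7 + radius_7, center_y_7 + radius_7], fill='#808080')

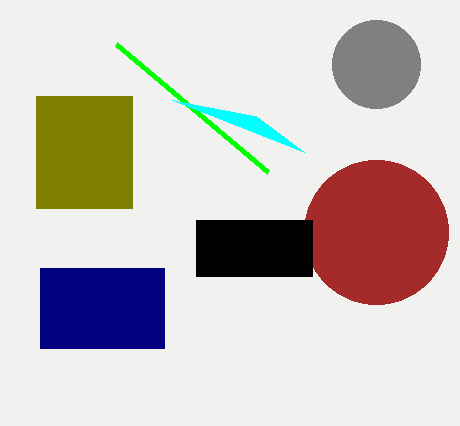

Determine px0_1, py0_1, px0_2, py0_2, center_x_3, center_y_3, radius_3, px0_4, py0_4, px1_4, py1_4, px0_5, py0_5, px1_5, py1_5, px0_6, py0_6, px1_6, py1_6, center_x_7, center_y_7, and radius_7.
px0_1 = 116, py0_1 = 44, px0_2 = 304, py0_2 = 152, center_x_3 = 376, center_y_3 = 232, radius_3 = 72, px0_4 = 36, py0_4 = 96, px1_4 = 132, py1_4 = 208, px0_5 = 196, py0_5 = 220, px1_5 = 312, py1_5 = 276, px0_6 = 40, py0_6 = 268, px1_6 = 164, py1_6 = 348, center_x_7 = 376, center_y_7 = 64, radius_7 = 44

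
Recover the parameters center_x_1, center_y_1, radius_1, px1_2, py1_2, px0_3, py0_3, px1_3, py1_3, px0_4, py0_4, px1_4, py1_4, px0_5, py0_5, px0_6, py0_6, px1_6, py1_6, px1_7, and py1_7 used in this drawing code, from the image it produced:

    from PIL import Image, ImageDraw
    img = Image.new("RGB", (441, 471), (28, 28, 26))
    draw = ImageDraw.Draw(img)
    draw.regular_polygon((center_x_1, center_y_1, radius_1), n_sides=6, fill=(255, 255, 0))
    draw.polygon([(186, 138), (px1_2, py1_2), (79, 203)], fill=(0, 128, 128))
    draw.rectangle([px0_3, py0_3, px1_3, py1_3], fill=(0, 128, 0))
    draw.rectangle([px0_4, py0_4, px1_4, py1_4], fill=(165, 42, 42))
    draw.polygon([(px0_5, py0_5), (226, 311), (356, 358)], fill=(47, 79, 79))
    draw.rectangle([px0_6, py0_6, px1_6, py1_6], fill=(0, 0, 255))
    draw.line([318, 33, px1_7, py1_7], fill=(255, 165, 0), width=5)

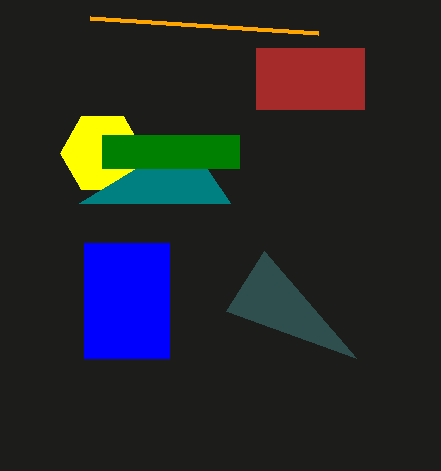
center_x_1 = 102, center_y_1 = 153, radius_1 = 42, px1_2 = 230, py1_2 = 203, px0_3 = 102, py0_3 = 135, px1_3 = 239, py1_3 = 168, px0_4 = 256, py0_4 = 48, px1_4 = 364, py1_4 = 109, px0_5 = 264, py0_5 = 251, px0_6 = 84, py0_6 = 243, px1_6 = 169, py1_6 = 358, px1_7 = 90, py1_7 = 18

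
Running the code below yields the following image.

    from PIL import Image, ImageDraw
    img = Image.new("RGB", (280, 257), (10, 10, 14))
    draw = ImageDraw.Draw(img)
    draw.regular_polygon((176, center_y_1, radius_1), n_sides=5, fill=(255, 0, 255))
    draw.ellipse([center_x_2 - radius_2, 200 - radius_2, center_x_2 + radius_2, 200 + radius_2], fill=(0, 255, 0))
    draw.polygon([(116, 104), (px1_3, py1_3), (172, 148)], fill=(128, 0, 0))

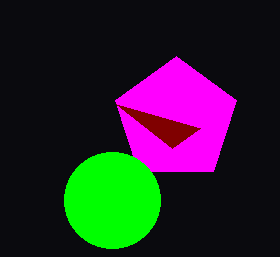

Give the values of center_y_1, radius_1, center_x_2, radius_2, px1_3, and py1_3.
center_y_1 = 120
radius_1 = 64
center_x_2 = 112
radius_2 = 48
px1_3 = 200
py1_3 = 128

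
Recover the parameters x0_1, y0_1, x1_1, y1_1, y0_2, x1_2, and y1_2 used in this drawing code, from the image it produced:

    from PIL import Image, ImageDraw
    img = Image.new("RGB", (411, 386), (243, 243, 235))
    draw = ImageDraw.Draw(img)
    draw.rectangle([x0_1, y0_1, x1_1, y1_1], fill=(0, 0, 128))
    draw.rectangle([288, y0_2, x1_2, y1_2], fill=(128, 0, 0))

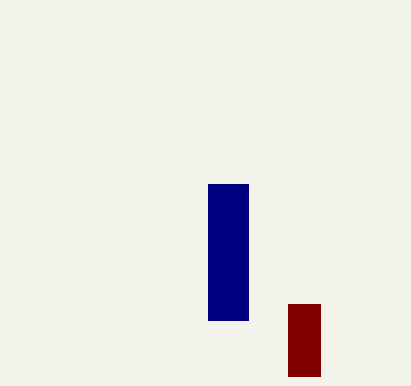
x0_1 = 208; y0_1 = 184; x1_1 = 248; y1_1 = 320; y0_2 = 304; x1_2 = 320; y1_2 = 376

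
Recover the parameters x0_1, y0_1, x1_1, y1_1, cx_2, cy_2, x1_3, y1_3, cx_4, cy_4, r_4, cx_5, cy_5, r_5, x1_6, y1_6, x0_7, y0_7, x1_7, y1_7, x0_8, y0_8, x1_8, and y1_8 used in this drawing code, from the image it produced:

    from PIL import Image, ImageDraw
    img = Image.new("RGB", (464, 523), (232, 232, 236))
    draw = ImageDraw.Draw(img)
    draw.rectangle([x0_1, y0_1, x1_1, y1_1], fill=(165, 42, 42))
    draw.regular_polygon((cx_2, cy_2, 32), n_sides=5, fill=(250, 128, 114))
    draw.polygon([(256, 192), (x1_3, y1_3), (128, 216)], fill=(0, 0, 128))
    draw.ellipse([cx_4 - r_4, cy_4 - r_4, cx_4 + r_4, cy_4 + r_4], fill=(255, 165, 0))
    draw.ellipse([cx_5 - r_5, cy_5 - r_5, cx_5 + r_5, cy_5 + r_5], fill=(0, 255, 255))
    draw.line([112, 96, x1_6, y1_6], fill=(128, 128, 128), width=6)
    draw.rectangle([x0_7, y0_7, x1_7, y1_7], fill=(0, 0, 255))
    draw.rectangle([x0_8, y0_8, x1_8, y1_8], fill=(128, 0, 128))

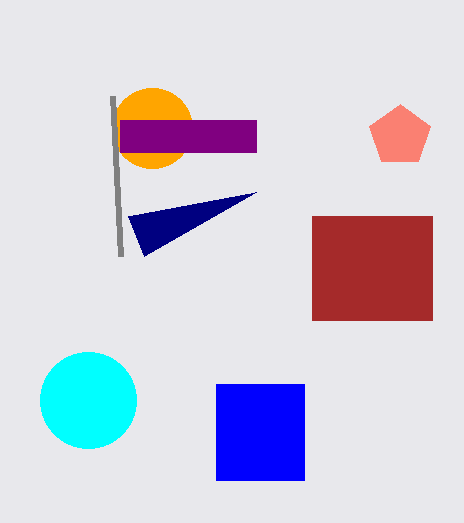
x0_1 = 312
y0_1 = 216
x1_1 = 432
y1_1 = 320
cx_2 = 400
cy_2 = 136
x1_3 = 144
y1_3 = 256
cx_4 = 152
cy_4 = 128
r_4 = 40
cx_5 = 88
cy_5 = 400
r_5 = 48
x1_6 = 120
y1_6 = 256
x0_7 = 216
y0_7 = 384
x1_7 = 304
y1_7 = 480
x0_8 = 120
y0_8 = 120
x1_8 = 256
y1_8 = 152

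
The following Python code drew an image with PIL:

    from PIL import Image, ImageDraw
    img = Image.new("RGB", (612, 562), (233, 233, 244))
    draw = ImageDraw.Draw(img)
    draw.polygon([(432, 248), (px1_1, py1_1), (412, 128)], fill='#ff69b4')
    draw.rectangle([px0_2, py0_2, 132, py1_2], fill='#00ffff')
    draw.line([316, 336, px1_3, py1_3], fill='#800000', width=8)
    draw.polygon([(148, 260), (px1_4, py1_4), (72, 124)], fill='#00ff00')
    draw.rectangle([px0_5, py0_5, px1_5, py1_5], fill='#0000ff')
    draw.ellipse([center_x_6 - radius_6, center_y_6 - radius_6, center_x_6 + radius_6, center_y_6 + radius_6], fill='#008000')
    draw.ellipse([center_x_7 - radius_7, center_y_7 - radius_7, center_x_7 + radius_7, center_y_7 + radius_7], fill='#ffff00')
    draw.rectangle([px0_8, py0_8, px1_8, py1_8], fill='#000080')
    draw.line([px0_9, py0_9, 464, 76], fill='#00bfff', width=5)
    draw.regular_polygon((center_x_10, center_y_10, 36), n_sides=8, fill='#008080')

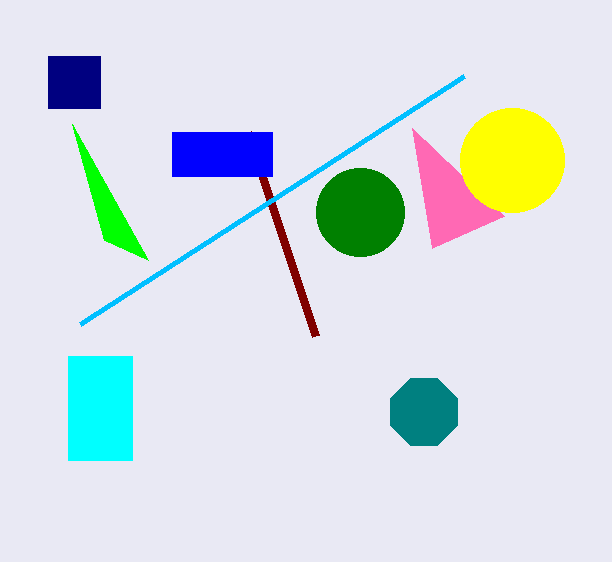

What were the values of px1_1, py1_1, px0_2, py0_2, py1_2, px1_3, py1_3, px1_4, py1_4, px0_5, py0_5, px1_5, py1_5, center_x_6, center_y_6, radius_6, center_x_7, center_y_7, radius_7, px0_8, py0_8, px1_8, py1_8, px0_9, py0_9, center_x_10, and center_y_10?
px1_1 = 504; py1_1 = 216; px0_2 = 68; py0_2 = 356; py1_2 = 460; px1_3 = 248; py1_3 = 132; px1_4 = 104; py1_4 = 240; px0_5 = 172; py0_5 = 132; px1_5 = 272; py1_5 = 176; center_x_6 = 360; center_y_6 = 212; radius_6 = 44; center_x_7 = 512; center_y_7 = 160; radius_7 = 52; px0_8 = 48; py0_8 = 56; px1_8 = 100; py1_8 = 108; px0_9 = 80; py0_9 = 324; center_x_10 = 424; center_y_10 = 412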